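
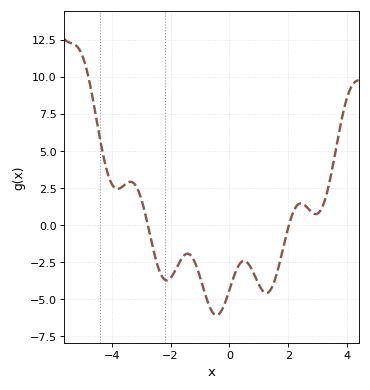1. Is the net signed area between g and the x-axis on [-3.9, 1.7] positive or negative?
negative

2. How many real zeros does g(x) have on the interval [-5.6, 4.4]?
2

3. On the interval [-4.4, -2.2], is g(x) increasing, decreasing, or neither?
neither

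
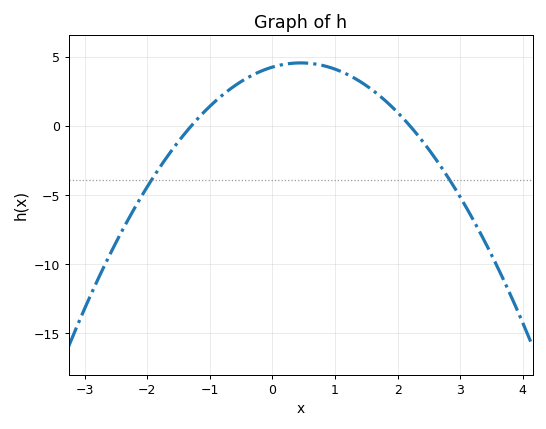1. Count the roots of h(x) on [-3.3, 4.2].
2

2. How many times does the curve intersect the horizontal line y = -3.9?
2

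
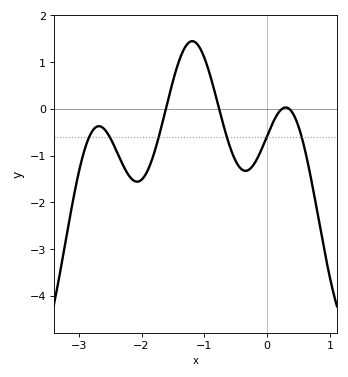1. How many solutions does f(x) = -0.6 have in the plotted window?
6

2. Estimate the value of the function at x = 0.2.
0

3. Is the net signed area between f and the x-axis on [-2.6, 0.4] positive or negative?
negative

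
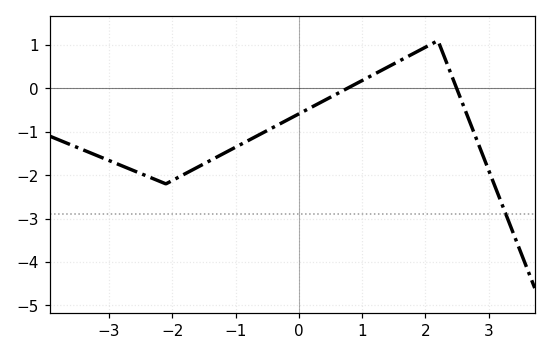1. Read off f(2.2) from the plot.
1.1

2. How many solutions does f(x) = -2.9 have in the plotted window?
1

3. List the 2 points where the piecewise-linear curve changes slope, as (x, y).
(-2.1, -2.2); (2.2, 1.1)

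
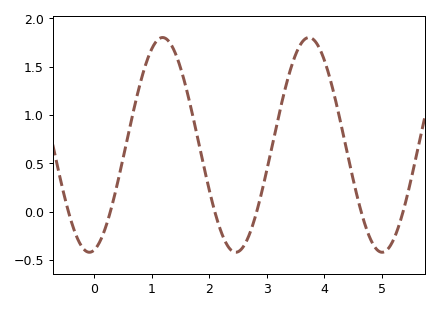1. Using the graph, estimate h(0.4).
0.277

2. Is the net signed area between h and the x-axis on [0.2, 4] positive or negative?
positive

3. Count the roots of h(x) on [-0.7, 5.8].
6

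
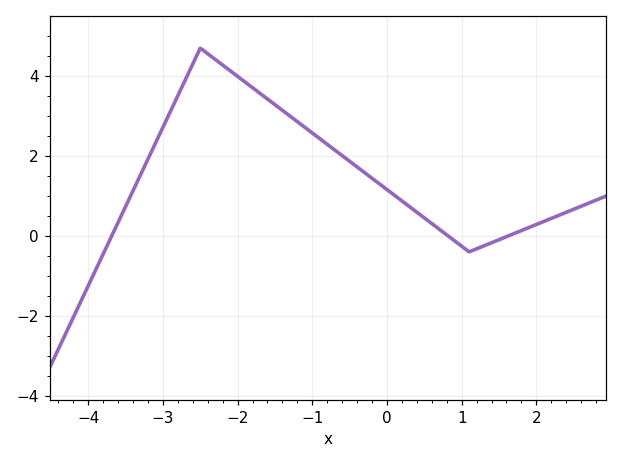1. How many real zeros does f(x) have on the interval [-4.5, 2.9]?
3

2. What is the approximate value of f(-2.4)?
4.56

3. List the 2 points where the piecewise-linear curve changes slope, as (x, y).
(-2.5, 4.7); (1.1, -0.4)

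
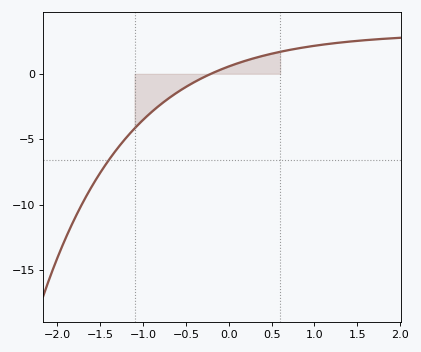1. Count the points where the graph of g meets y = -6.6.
1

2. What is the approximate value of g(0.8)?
1.93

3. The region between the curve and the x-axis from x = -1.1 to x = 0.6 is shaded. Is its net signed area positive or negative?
negative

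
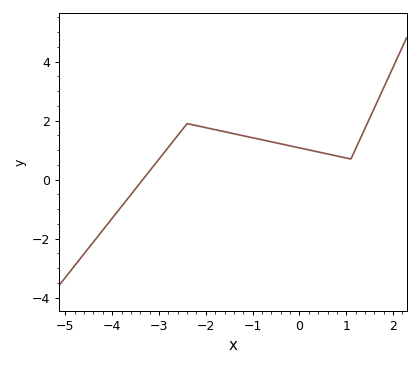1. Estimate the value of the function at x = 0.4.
0.94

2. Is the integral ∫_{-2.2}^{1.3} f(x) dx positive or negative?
positive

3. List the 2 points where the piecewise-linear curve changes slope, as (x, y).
(-2.4, 1.9); (1.1, 0.7)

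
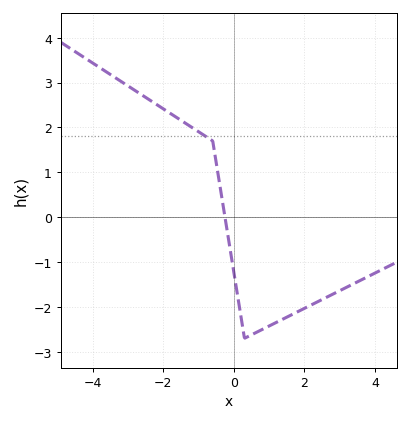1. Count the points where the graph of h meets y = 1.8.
1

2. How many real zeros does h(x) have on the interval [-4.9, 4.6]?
1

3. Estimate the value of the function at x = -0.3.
0.233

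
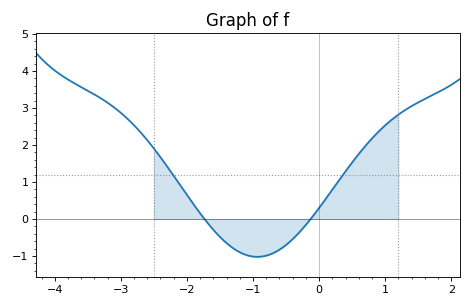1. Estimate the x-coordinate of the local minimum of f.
-0.9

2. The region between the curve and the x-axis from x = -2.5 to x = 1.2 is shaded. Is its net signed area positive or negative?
positive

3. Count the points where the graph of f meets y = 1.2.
2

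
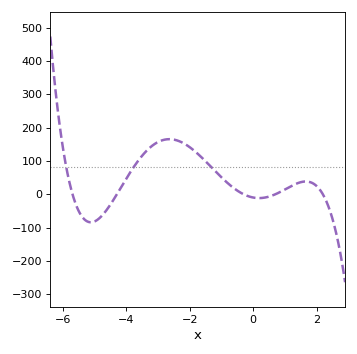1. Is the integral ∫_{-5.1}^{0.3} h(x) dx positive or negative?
positive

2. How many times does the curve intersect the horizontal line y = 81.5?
3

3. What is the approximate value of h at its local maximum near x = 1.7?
40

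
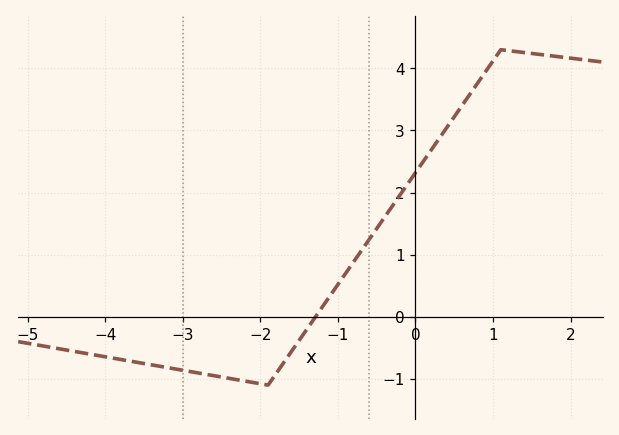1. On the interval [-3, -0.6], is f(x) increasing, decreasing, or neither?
neither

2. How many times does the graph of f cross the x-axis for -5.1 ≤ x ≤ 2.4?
1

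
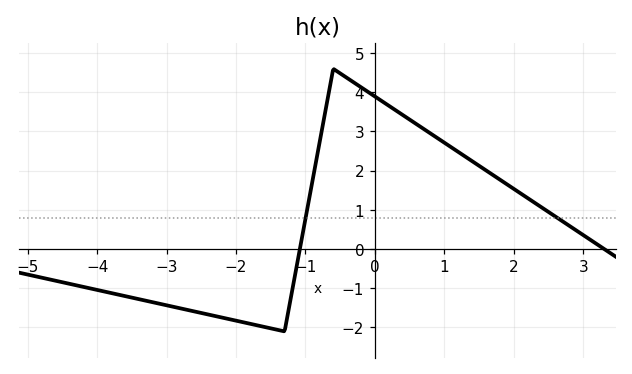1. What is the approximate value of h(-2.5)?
-1.63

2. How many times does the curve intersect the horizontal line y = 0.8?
2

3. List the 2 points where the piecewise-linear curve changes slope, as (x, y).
(-1.3, -2.1); (-0.6, 4.6)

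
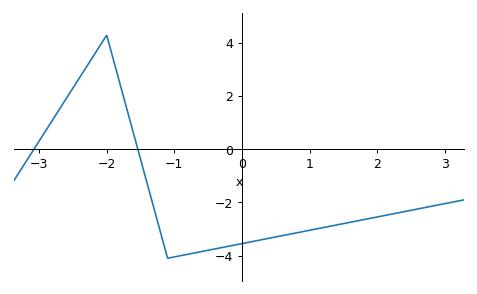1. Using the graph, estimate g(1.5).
-2.8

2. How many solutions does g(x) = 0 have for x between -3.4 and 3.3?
2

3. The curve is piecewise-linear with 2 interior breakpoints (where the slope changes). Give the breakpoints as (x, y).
(-2, 4.3); (-1.1, -4.1)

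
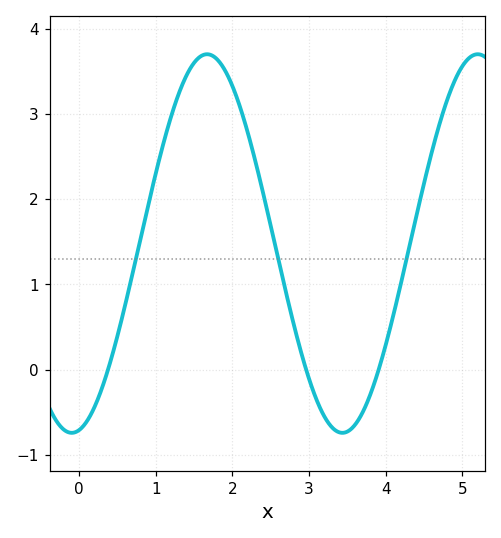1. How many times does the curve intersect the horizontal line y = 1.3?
3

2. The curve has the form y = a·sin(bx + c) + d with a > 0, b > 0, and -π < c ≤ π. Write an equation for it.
y = 2.22sin(1.8x - 1.4) + 1.48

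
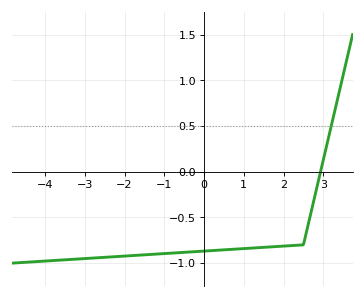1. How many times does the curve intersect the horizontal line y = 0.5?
1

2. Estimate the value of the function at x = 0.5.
-0.855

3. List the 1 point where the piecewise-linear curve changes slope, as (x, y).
(2.5, -0.8)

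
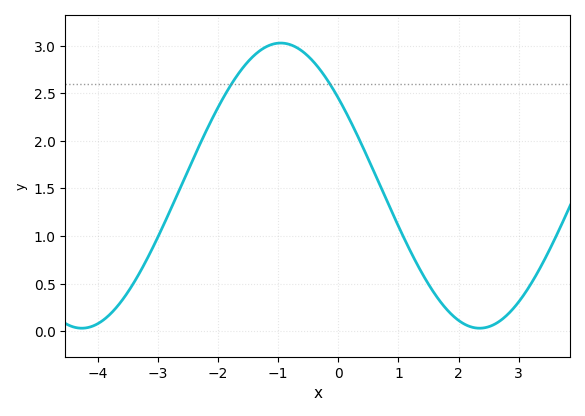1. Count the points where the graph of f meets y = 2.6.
2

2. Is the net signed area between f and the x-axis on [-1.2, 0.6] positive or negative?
positive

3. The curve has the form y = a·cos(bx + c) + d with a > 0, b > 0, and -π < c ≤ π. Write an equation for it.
y = 1.5cos(0.95x + 0.91) + 1.53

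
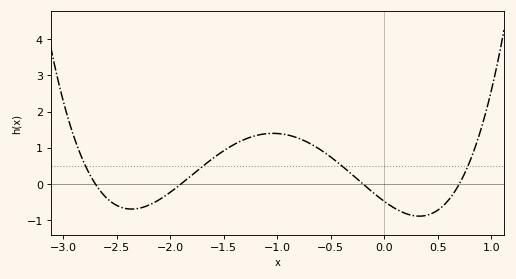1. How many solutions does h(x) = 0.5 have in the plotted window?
4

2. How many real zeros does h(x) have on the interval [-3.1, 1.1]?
4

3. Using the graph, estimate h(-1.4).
1.1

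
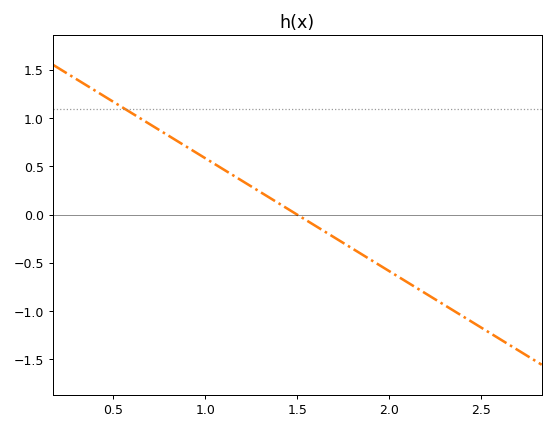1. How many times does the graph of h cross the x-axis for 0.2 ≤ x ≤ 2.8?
1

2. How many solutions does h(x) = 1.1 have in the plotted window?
1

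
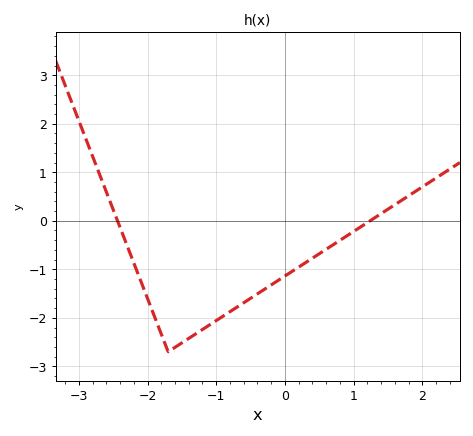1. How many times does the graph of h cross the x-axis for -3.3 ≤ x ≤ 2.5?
2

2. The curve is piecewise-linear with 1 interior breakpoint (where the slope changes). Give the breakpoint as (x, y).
(-1.7, -2.7)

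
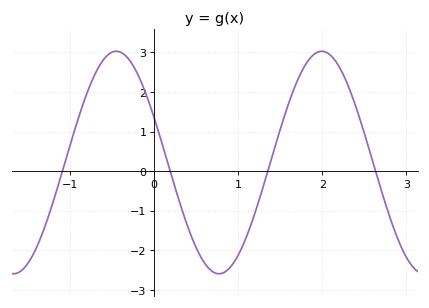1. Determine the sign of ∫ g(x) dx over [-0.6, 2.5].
positive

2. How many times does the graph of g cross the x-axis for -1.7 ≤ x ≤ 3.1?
4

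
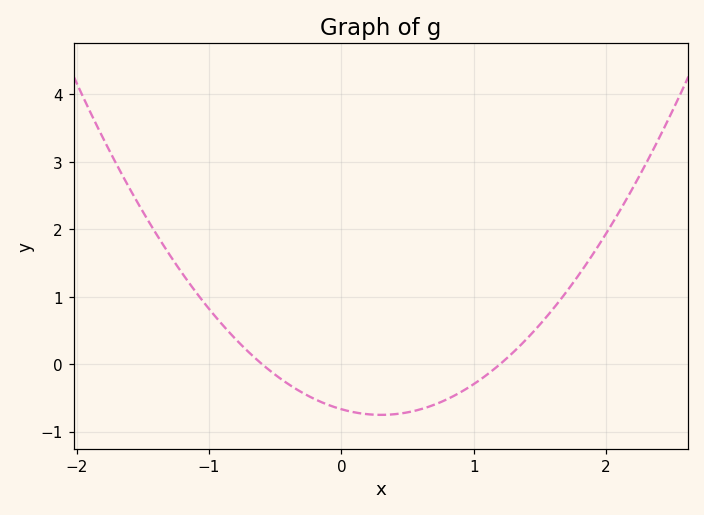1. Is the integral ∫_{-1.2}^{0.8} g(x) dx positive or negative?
negative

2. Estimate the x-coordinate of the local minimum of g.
0.3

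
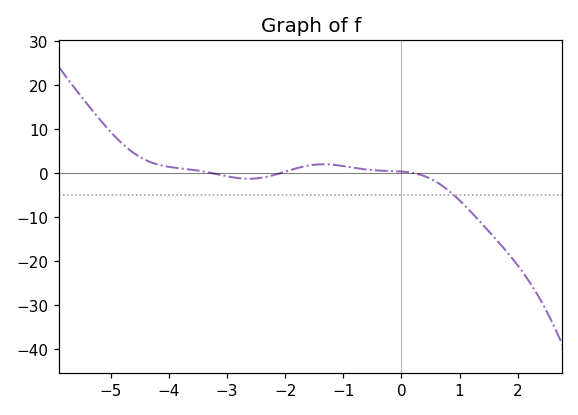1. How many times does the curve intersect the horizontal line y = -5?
1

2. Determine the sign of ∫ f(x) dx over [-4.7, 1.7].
negative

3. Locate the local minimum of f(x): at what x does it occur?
-2.63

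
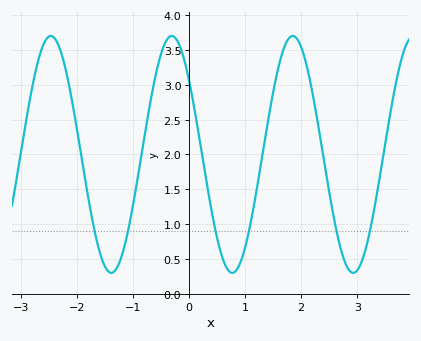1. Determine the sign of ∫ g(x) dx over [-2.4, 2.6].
positive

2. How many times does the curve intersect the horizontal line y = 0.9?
6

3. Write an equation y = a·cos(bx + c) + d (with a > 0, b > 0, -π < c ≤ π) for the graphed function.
y = 1.7cos(2.91x + 0.9) + 2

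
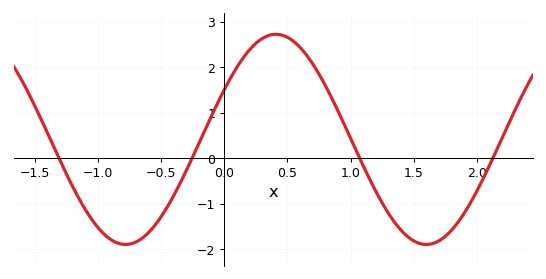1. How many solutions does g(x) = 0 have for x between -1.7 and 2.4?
4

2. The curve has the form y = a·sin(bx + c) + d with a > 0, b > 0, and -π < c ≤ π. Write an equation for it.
y = 2.31sin(2.64x + 0.49) + 0.42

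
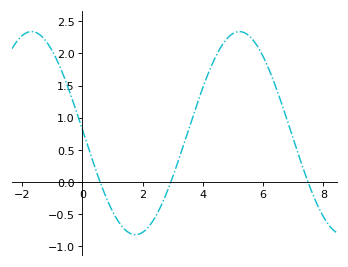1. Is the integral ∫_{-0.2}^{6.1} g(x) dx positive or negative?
positive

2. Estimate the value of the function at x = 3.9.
1.35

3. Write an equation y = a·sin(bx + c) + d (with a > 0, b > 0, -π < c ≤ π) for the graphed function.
y = 1.58sin(0.91x + 3.1) + 0.76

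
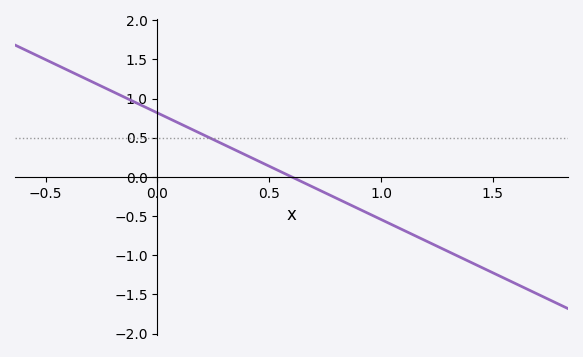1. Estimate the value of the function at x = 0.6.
0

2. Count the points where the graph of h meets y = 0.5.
1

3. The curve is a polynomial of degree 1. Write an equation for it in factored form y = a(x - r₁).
y = -1.36(x - 0.6)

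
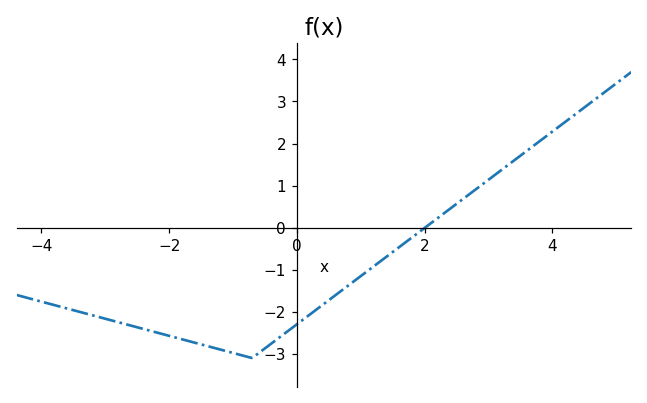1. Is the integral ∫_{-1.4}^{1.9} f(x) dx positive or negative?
negative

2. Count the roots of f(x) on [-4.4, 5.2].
1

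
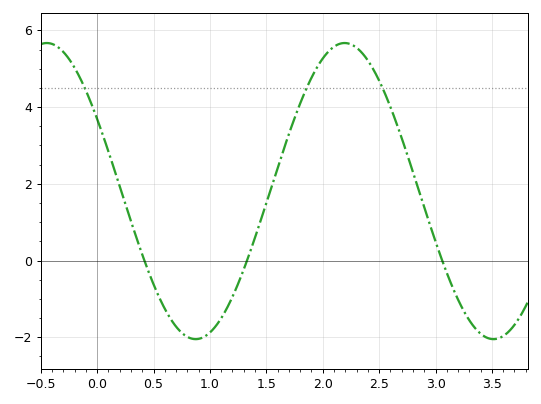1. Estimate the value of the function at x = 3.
0.495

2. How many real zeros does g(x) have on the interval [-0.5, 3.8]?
3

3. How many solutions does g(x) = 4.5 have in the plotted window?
3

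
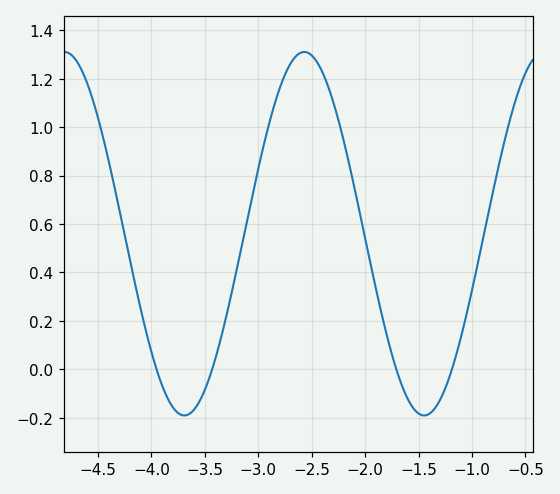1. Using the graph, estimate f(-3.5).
-0.08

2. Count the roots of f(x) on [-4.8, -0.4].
4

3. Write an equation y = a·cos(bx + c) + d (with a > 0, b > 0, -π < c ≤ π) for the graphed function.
y = 0.75cos(2.8x + 0.91) + 0.56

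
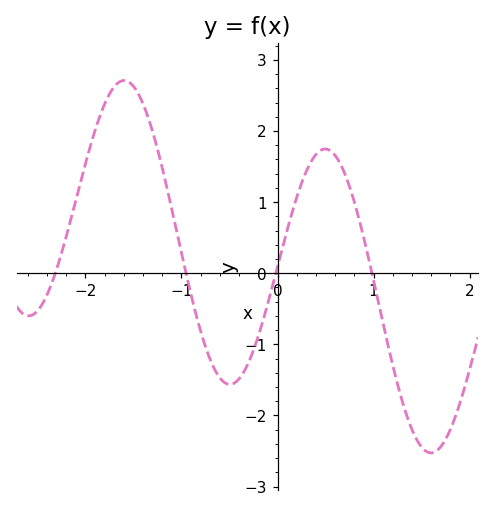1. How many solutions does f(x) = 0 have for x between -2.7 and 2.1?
4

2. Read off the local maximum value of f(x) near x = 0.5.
1.7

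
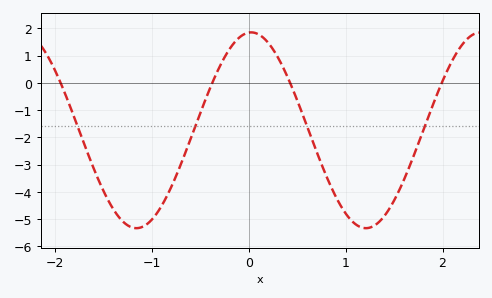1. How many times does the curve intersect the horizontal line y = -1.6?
4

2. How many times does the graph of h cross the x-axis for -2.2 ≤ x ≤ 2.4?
4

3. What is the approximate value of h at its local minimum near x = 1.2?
-5.3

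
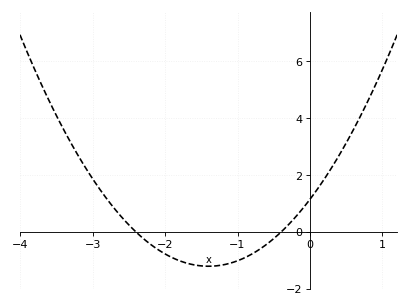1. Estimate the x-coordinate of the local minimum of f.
-1.4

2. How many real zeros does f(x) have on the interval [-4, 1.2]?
2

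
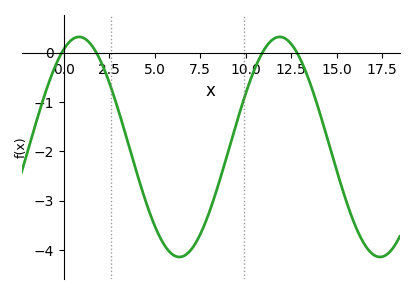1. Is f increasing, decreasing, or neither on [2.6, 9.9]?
neither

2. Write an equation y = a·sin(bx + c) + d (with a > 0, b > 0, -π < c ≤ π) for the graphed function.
y = 2.23sin(0.57x + 1.09) - 1.91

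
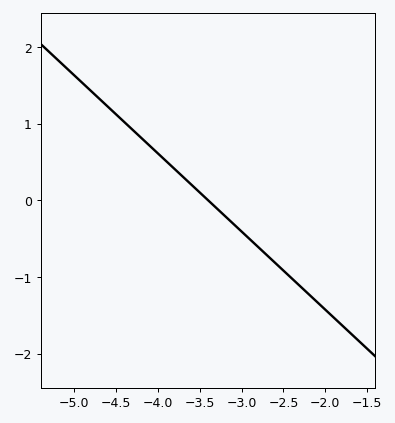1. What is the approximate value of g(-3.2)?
-0.2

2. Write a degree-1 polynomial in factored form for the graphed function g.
y = -1.02(x + 3.4)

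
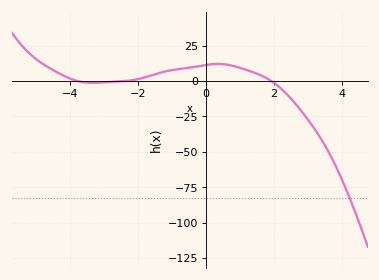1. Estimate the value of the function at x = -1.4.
5.47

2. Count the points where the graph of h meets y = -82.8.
1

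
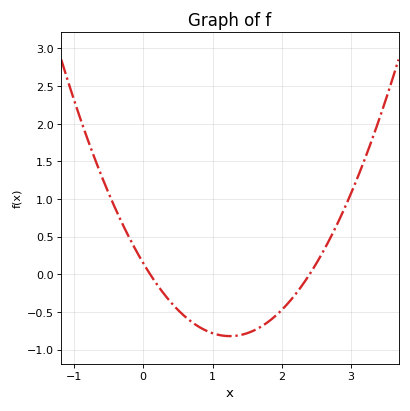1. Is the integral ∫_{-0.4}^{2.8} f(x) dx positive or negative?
negative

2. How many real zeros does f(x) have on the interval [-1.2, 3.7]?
2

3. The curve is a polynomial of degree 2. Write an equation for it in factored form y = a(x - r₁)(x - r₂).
y = 0.62(x - 0.1)(x - 2.4)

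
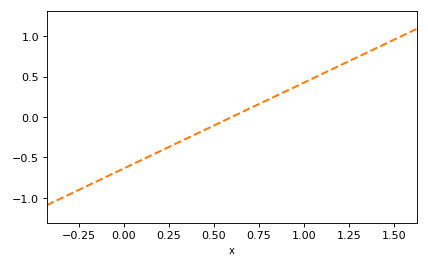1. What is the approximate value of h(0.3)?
-0.318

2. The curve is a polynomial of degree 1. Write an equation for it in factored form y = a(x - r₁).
y = 1.06(x - 0.6)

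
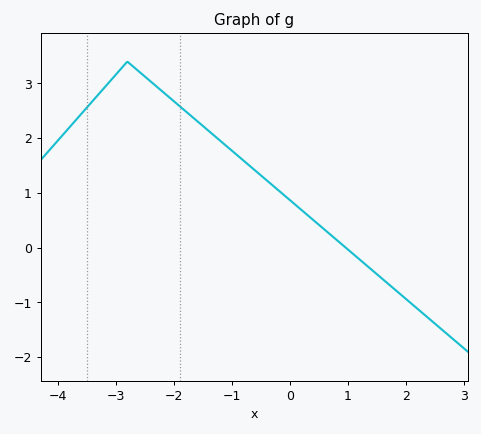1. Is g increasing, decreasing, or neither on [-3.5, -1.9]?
neither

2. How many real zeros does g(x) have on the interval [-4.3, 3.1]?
1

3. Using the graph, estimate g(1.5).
-0.485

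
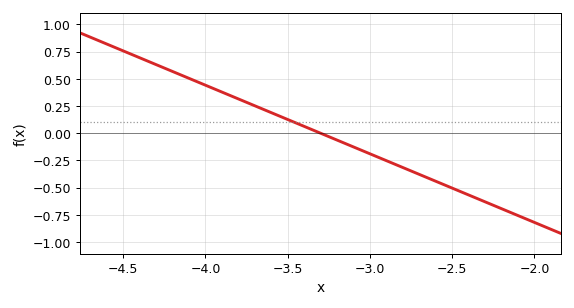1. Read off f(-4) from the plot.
0.45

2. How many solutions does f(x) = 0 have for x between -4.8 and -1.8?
1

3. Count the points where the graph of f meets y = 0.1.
1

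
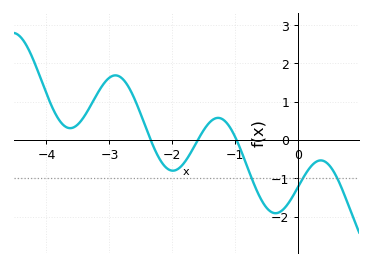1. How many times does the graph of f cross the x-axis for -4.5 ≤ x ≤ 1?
3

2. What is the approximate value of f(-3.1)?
1.4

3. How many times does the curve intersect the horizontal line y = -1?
3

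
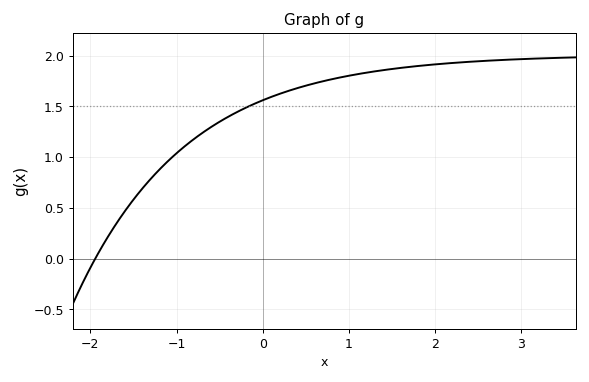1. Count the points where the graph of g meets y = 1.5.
1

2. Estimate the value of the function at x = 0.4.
1.7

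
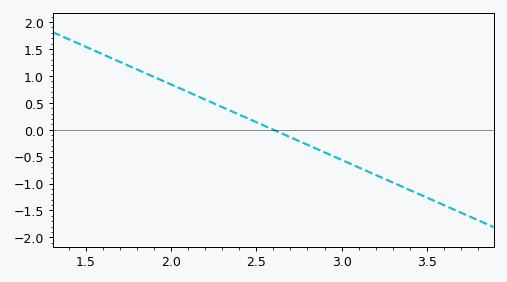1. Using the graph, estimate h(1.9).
0.98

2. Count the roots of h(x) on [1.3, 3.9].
1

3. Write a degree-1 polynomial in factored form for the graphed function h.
y = -1.4(x - 2.6)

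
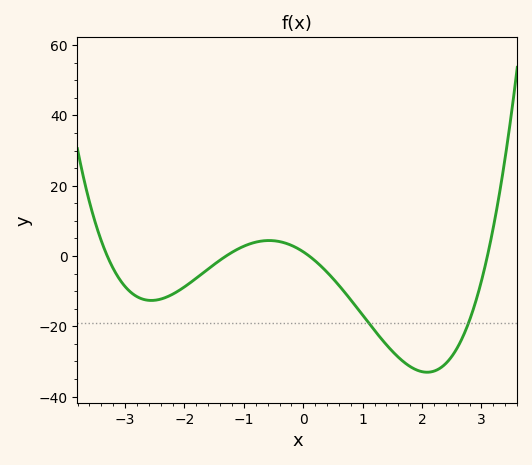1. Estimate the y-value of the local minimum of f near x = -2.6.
-12.6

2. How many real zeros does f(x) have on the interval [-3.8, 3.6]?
4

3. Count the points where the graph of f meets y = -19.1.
2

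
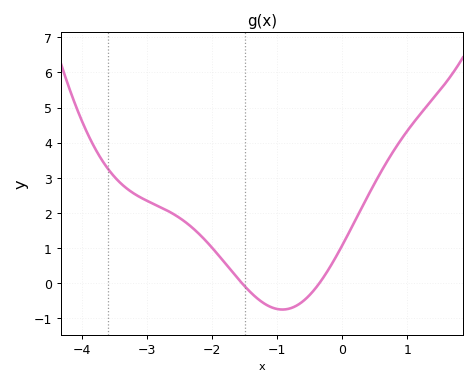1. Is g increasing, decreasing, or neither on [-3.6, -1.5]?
decreasing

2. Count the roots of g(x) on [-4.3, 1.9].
2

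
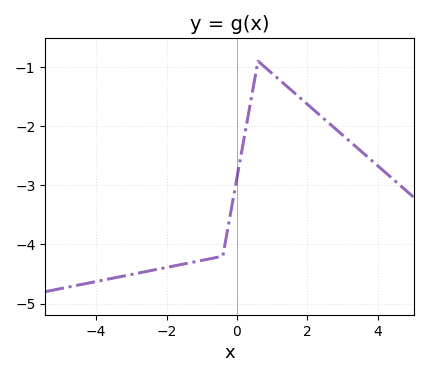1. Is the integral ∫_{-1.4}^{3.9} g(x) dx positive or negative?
negative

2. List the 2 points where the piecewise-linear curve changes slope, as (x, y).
(-0.4, -4.2); (0.6, -0.9)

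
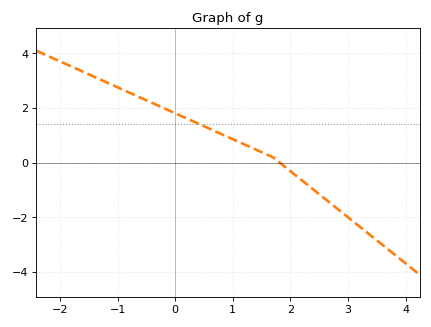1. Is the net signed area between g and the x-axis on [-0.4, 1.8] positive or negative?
positive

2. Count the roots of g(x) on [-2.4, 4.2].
1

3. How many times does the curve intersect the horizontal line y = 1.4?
1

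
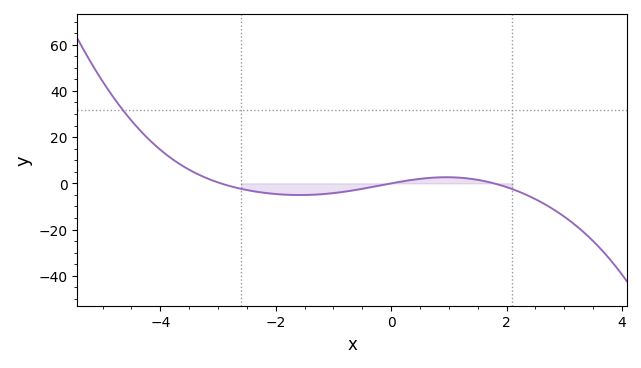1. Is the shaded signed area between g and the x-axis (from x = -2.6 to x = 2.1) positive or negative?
negative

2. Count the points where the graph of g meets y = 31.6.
1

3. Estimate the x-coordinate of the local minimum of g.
-1.6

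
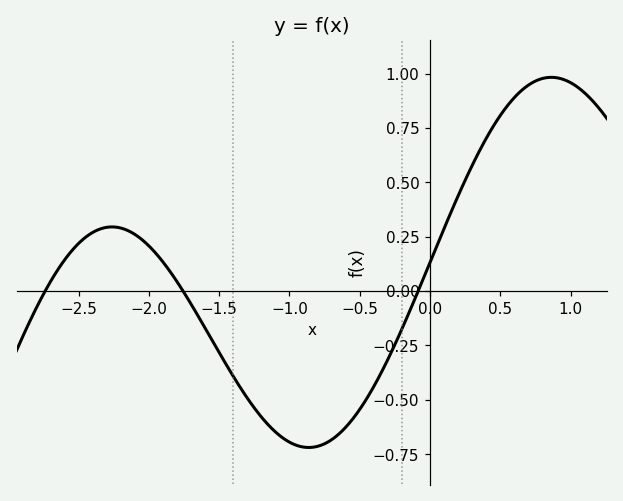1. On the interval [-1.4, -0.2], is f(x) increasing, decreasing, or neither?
neither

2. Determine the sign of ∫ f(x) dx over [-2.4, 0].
negative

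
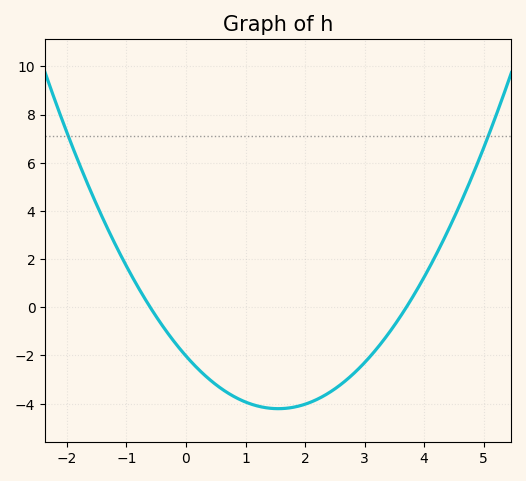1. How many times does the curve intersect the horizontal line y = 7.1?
2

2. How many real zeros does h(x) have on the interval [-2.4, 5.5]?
2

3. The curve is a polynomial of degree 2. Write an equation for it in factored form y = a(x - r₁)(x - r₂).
y = 0.91(x + 0.6)(x - 3.7)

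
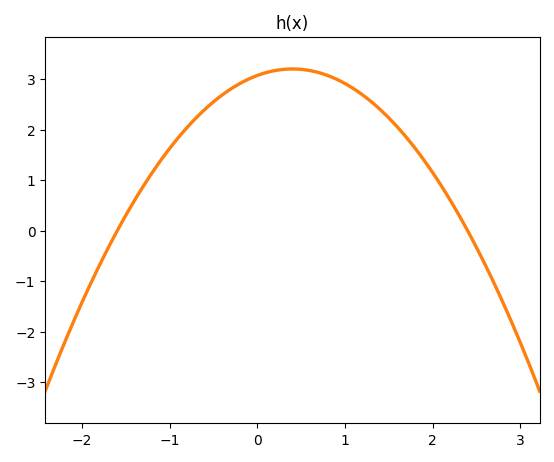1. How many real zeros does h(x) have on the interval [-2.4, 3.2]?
2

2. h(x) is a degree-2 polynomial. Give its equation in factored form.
y = -0.8(x + 1.6)(x - 2.4)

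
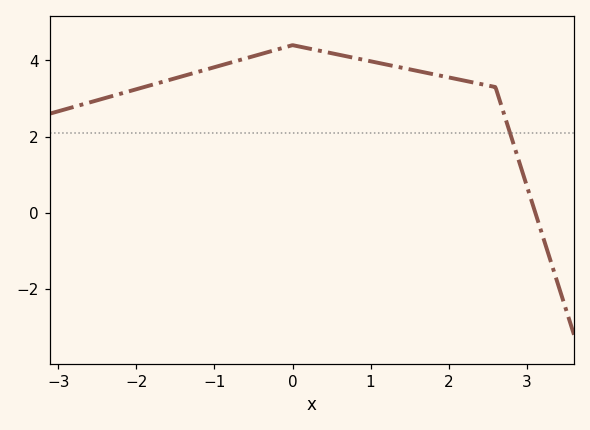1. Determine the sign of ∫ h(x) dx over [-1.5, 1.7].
positive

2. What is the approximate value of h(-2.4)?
3.01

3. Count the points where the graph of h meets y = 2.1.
1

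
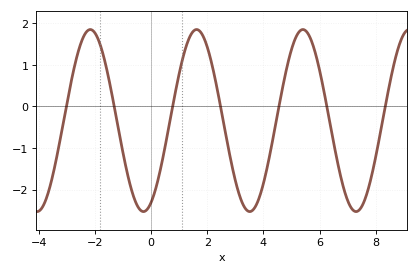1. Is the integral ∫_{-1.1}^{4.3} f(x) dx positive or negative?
negative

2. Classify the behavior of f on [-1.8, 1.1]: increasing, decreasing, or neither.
neither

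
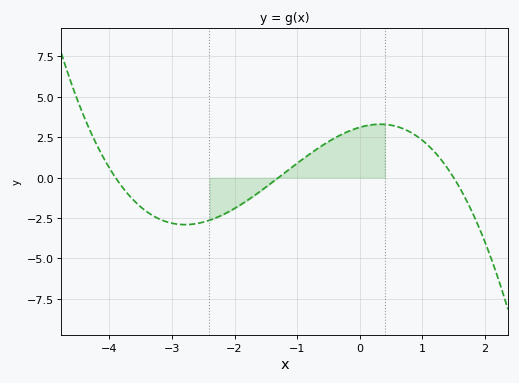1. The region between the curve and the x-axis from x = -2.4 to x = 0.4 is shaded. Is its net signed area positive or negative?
positive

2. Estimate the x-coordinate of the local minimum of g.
-2.8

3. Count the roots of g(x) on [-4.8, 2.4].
3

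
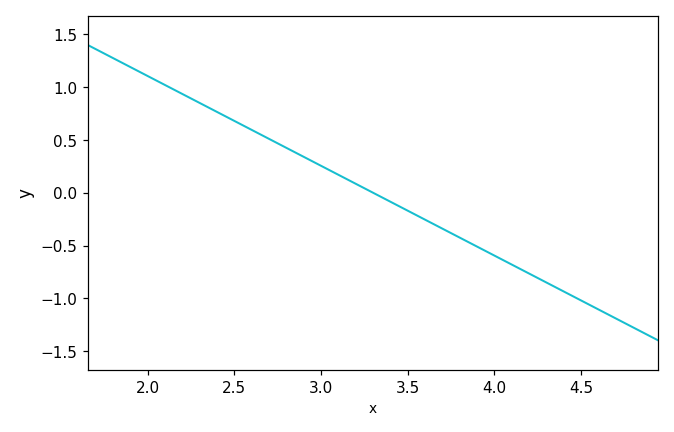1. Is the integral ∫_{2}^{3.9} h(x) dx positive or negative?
positive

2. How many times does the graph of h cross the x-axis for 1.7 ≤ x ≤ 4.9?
1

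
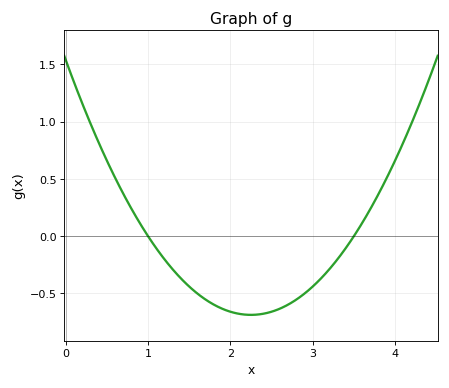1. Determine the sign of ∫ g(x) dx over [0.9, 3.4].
negative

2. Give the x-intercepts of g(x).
1, 3.5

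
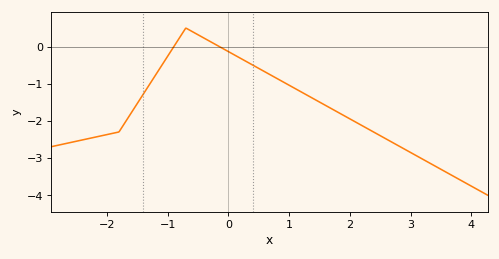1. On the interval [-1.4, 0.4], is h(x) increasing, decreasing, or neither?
neither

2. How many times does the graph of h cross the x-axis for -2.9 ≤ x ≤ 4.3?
2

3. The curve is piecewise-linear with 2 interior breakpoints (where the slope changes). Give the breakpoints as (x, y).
(-1.8, -2.3); (-0.7, 0.5)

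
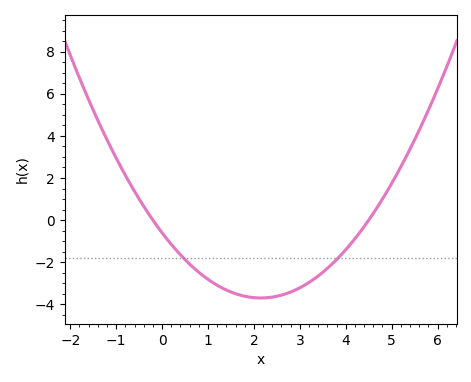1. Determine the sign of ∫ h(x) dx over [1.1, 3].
negative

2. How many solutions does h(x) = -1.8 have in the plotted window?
2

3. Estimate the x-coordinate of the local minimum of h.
2.2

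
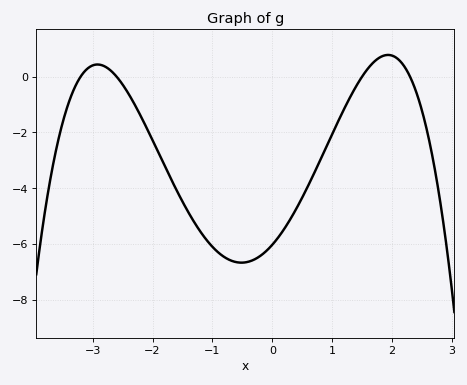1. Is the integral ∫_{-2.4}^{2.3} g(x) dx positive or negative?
negative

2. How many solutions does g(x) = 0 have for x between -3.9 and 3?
4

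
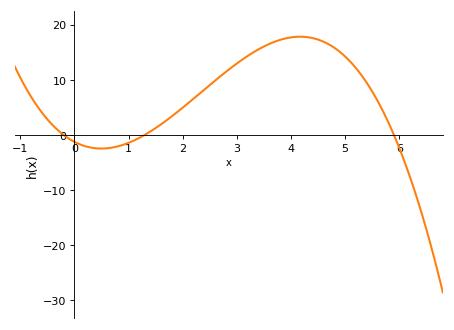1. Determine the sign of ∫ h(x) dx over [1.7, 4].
positive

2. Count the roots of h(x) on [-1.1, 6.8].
3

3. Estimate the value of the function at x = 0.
-1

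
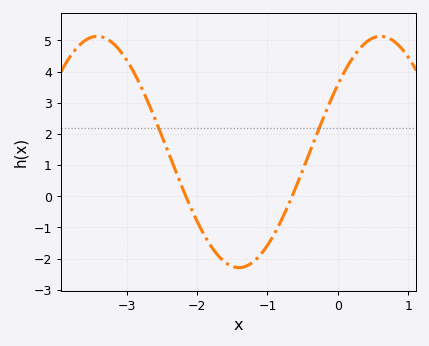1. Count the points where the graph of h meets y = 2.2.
2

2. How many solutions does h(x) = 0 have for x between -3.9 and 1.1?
2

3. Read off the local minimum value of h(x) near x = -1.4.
-2.3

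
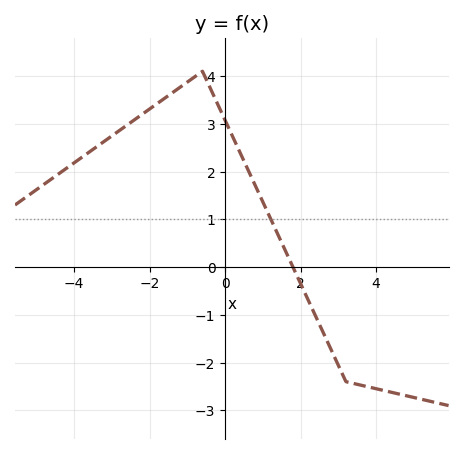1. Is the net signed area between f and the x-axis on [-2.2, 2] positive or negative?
positive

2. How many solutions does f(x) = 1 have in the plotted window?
1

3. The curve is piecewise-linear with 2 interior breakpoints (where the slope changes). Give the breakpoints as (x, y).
(-0.6, 4.1); (3.2, -2.4)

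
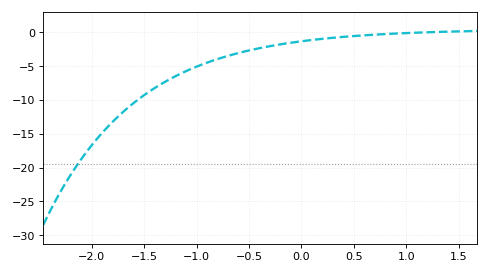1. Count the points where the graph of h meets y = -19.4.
1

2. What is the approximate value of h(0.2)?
-1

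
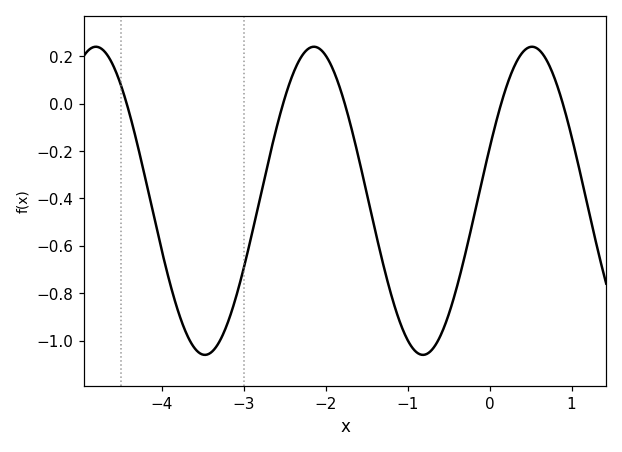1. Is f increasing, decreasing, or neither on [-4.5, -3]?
neither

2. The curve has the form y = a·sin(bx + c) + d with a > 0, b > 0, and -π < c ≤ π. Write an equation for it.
y = 0.65sin(2.4x + 0.35) - 0.41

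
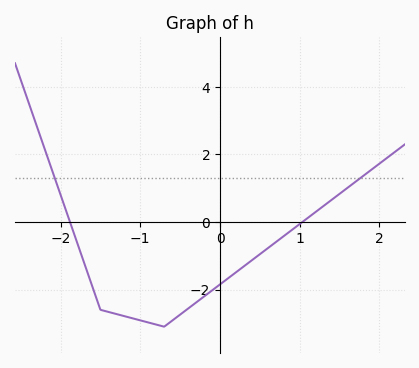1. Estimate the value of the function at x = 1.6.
1.01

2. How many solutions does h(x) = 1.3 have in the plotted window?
2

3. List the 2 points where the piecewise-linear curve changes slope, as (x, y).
(-1.5, -2.6); (-0.7, -3.1)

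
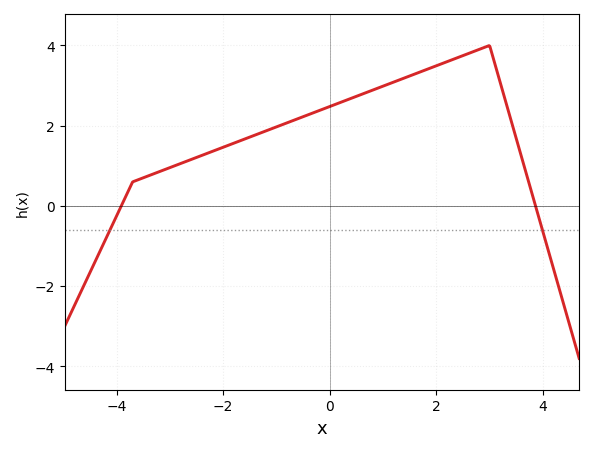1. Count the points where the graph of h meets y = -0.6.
2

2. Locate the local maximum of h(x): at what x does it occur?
3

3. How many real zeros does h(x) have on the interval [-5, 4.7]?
2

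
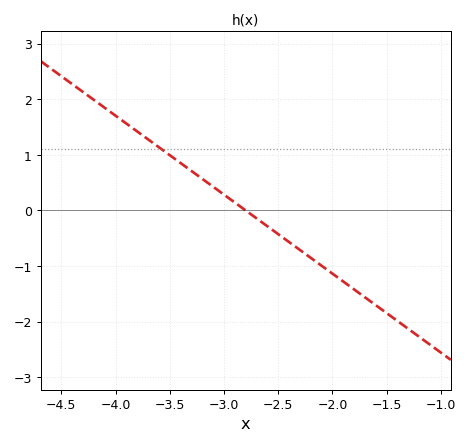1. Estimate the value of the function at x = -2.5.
-0.4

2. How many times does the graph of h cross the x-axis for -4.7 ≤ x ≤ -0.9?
1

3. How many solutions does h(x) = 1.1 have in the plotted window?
1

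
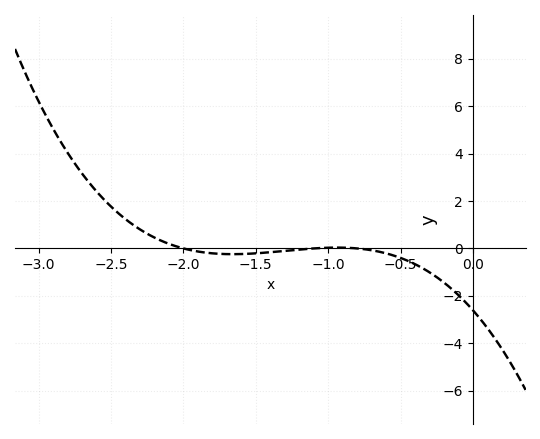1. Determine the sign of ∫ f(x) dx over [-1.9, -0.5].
negative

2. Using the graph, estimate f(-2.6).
2.4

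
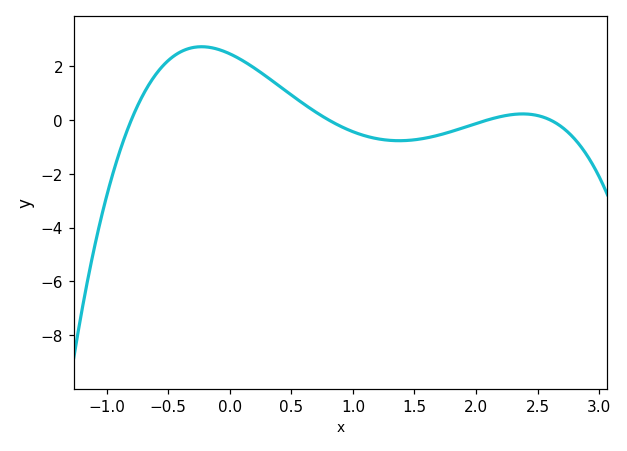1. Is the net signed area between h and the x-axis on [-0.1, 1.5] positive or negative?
positive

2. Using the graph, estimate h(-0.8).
0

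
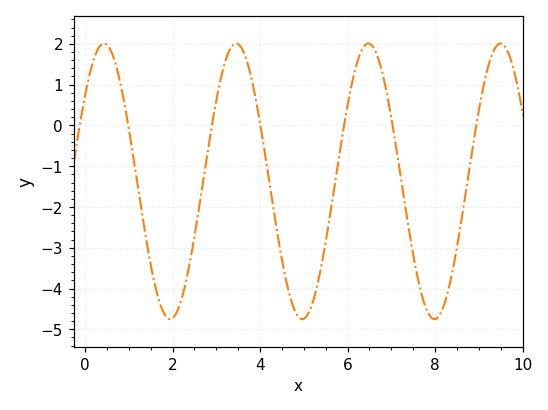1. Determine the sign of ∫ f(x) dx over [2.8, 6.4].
negative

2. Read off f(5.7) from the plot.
-1.5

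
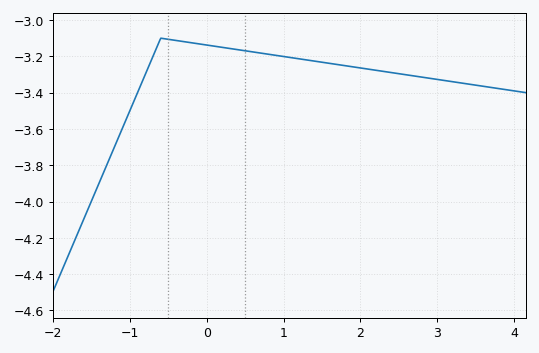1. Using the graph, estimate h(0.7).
-3.18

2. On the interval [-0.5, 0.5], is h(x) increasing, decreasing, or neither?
decreasing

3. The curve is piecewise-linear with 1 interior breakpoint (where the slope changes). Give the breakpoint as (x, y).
(-0.6, -3.1)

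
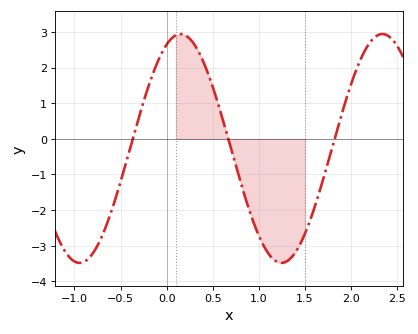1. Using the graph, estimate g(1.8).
-0.197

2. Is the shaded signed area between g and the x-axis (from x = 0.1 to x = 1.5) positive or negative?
negative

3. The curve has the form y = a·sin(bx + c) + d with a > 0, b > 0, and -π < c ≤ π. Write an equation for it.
y = 3.21sin(2.87x + 1.14) - 0.27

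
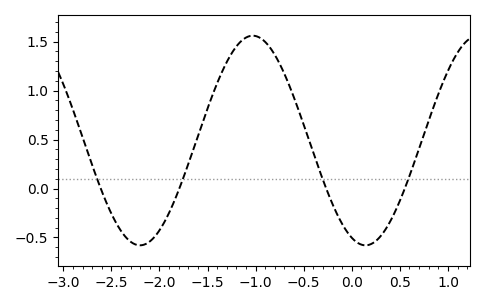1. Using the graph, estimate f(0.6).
0.129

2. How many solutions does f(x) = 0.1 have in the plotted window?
4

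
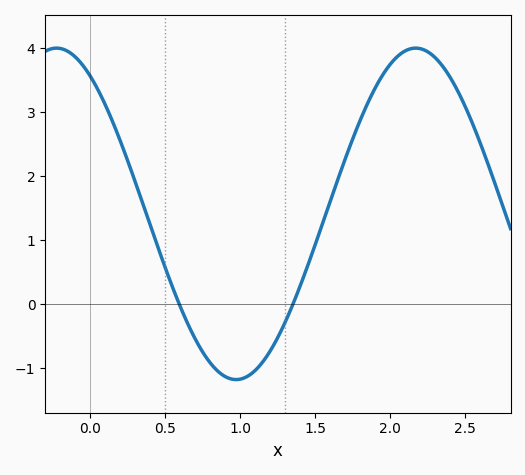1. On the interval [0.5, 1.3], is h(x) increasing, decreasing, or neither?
neither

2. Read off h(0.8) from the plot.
-0.9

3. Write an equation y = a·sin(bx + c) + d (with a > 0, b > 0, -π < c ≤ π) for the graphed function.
y = 2.59sin(2.6x + 2.2) + 1.41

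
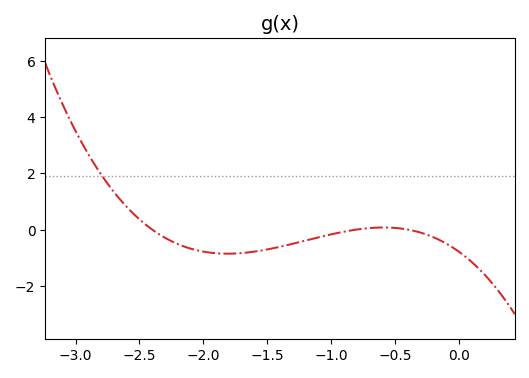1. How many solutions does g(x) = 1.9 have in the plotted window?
1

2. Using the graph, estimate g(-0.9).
0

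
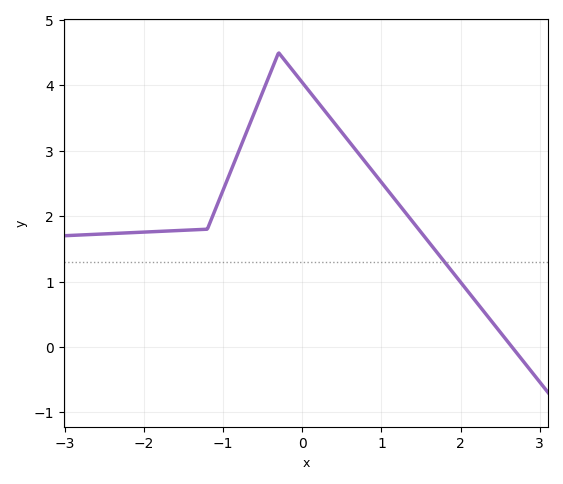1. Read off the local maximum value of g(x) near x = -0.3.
4.5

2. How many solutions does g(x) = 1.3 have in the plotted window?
1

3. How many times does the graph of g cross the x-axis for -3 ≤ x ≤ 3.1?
1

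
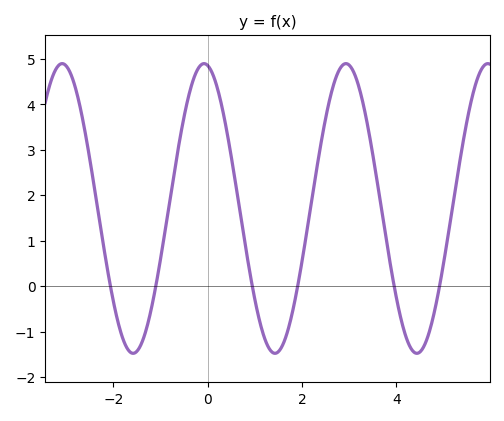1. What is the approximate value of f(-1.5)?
-1.4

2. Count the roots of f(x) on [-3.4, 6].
6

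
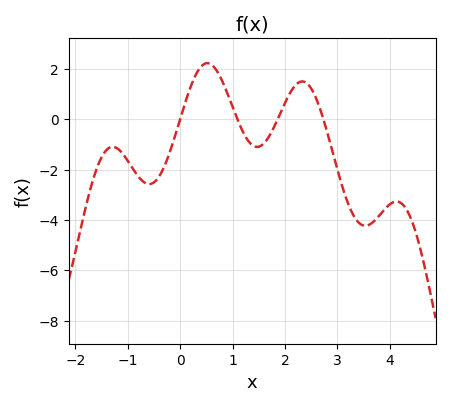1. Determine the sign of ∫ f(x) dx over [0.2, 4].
negative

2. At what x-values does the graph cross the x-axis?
0, 1.1, 1.9, 2.7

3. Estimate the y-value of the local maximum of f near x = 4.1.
-3.2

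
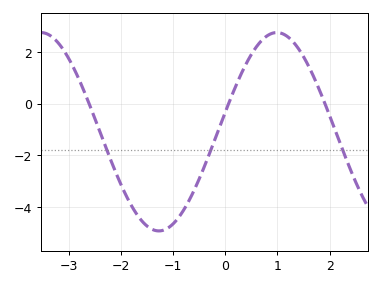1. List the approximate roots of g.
-2.6, 0.1, 1.9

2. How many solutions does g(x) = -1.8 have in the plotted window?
3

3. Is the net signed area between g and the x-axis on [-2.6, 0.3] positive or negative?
negative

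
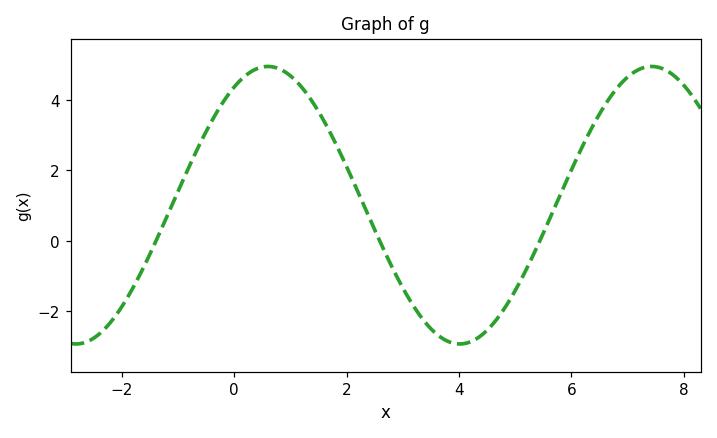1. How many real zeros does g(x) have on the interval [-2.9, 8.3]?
3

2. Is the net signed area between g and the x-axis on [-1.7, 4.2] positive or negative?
positive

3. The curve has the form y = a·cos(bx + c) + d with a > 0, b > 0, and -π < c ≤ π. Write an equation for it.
y = 3.94cos(0.92x - 0.55) + 1.01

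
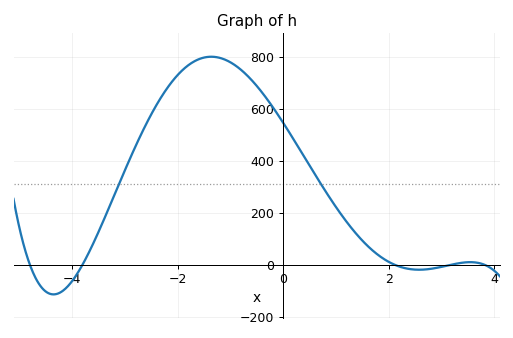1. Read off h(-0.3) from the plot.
640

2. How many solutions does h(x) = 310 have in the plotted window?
2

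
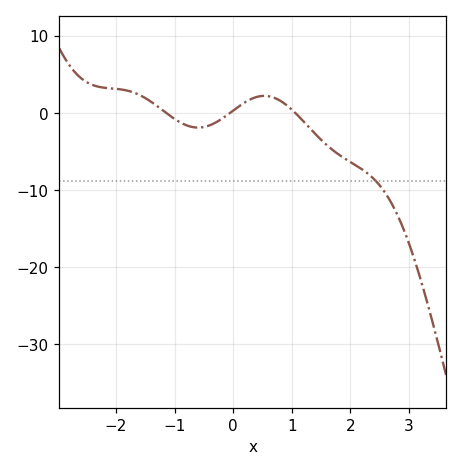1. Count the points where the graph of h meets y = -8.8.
1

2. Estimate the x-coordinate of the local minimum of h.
-0.6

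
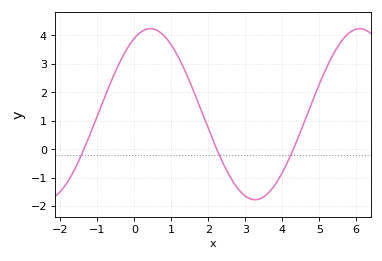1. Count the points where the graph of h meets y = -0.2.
3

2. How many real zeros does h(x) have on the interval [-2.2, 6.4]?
3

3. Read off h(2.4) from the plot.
-0.5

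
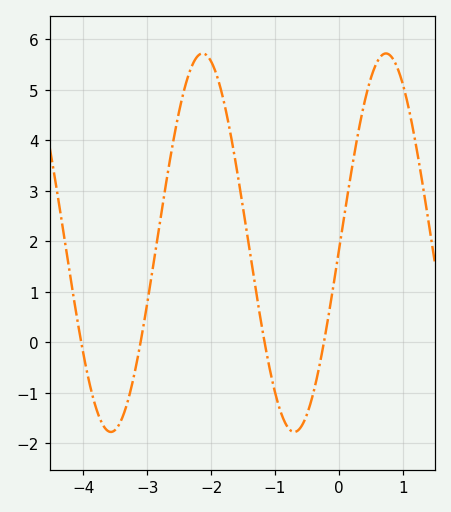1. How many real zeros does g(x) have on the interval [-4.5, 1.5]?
4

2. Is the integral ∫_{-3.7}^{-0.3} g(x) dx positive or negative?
positive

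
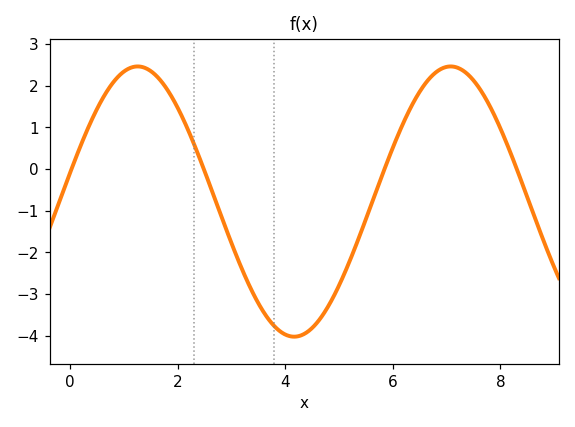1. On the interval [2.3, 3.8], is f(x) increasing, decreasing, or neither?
decreasing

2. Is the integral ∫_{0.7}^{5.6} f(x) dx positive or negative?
negative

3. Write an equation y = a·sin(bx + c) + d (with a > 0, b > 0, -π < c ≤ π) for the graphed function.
y = 3.24sin(1.08x + 0.212) - 0.78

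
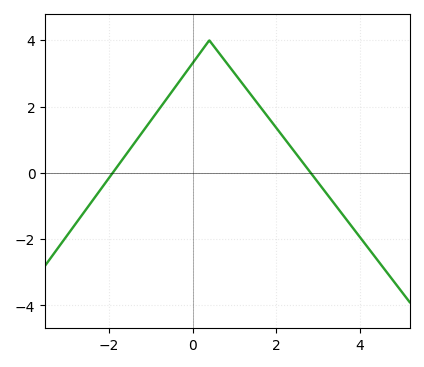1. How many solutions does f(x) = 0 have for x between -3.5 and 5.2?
2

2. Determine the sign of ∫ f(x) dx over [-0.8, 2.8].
positive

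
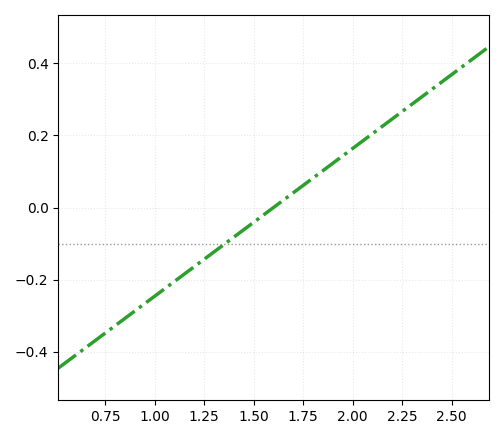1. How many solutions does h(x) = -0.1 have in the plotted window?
1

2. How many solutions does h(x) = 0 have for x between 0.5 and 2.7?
1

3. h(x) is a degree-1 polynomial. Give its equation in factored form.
y = 0.41(x - 1.6)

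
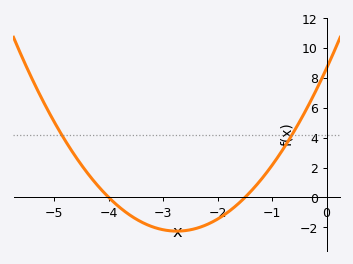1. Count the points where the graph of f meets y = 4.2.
2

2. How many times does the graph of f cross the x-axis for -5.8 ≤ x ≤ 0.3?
2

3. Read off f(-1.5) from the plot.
0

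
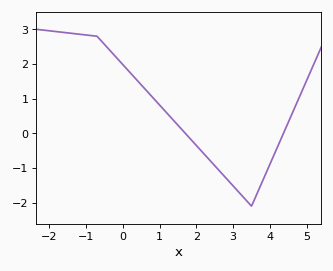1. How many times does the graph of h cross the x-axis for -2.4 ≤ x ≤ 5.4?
2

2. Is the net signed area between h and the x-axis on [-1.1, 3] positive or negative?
positive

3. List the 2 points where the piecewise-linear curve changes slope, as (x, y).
(-0.7, 2.8); (3.5, -2.1)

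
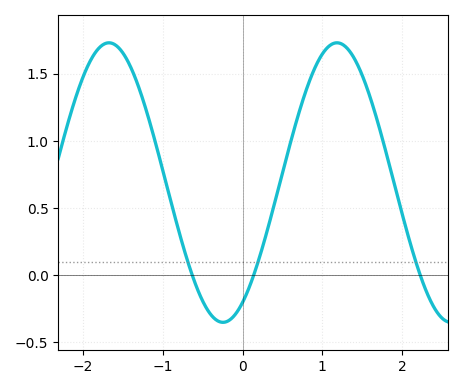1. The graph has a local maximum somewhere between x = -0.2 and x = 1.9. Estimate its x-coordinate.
1.2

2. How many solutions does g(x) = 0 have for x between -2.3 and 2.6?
3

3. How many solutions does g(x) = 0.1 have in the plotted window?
3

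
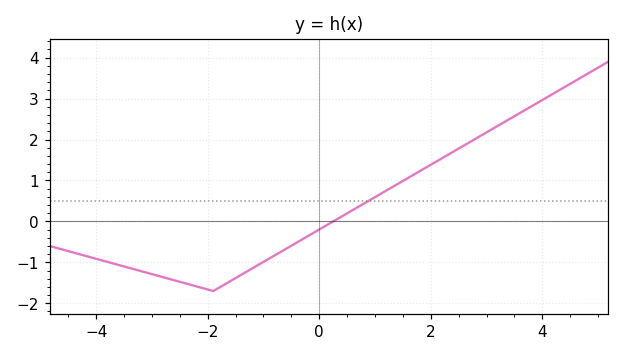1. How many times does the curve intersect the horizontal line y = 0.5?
1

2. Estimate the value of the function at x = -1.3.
-1.23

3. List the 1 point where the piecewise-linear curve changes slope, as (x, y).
(-1.9, -1.7)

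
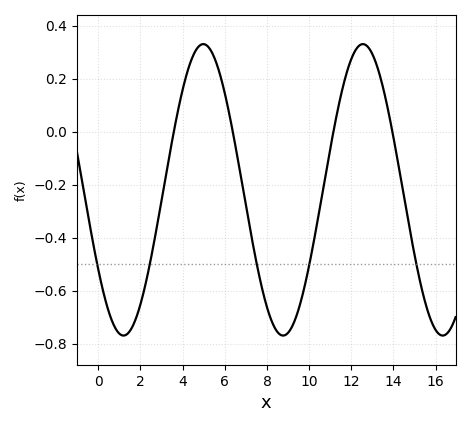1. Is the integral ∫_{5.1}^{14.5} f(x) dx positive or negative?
negative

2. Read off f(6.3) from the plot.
0.031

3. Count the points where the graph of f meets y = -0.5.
5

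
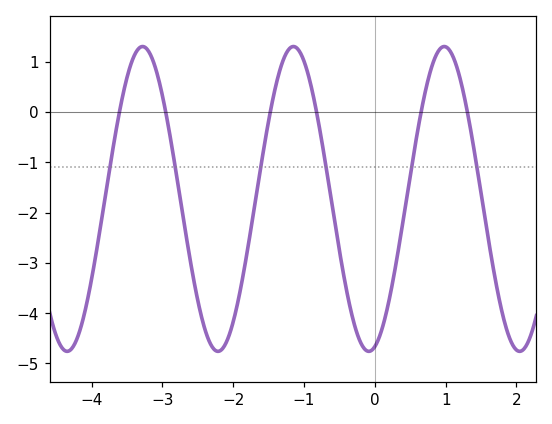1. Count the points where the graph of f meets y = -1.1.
6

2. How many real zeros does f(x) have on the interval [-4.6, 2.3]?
6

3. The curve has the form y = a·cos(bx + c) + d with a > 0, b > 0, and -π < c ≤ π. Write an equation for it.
y = 3.03cos(2.95x - 2.89) - 1.73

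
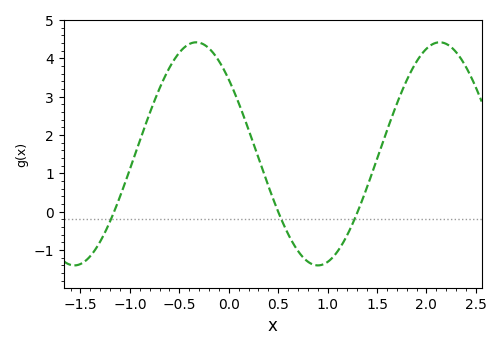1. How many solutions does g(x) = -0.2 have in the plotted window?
3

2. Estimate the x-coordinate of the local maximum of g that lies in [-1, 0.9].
-0.3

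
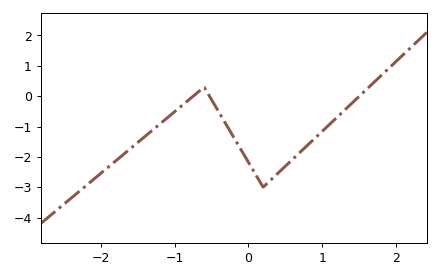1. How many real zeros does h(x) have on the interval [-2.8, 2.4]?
3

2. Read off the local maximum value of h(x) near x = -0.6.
0.298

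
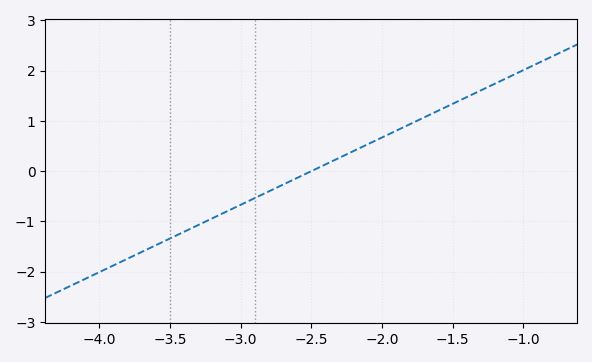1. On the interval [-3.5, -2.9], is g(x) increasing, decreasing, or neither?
increasing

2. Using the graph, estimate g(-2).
0.7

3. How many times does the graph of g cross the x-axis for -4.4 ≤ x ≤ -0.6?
1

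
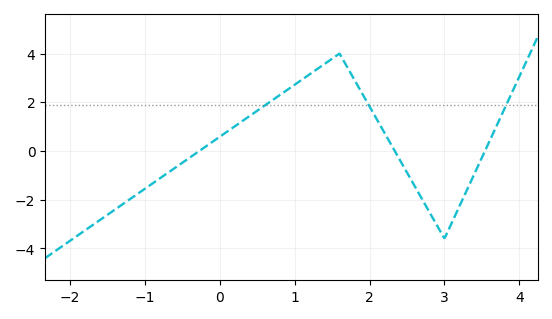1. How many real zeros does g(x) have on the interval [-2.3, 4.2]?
3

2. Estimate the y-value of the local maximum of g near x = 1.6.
4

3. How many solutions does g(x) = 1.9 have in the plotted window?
3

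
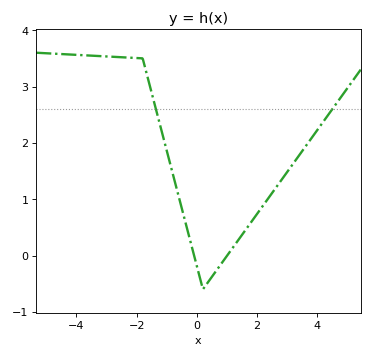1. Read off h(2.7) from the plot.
1.26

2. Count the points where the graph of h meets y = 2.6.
2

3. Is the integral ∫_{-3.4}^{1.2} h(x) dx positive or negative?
positive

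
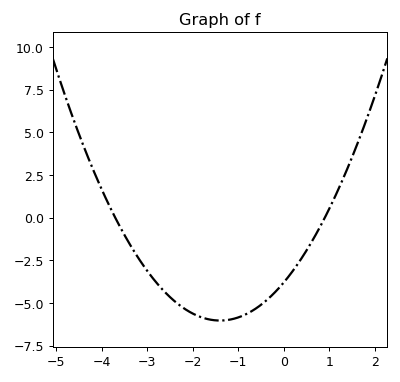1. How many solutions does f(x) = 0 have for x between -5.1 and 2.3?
2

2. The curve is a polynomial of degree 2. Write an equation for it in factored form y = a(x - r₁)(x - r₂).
y = 1.14(x + 3.7)(x - 0.9)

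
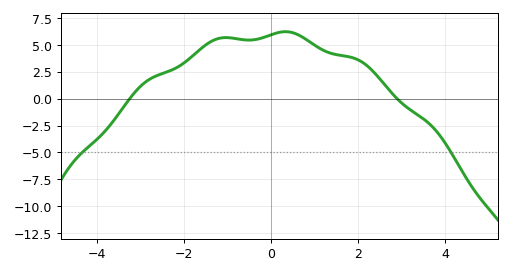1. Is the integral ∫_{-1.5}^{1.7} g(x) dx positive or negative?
positive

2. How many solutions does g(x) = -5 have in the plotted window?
2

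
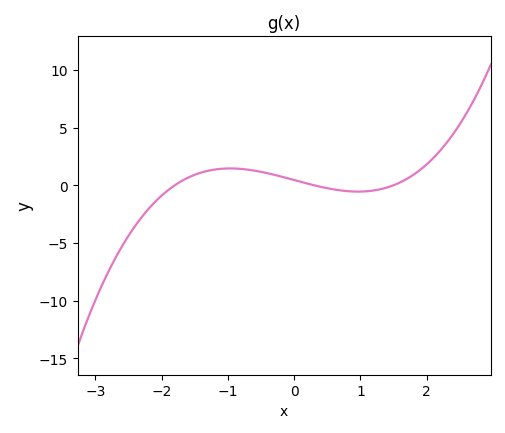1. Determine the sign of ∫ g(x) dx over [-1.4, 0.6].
positive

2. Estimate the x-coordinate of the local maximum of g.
-1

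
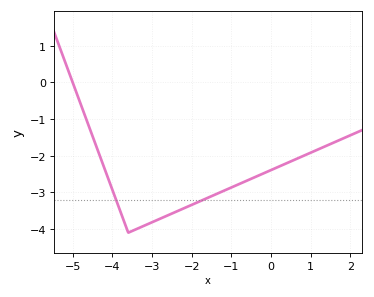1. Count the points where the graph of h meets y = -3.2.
2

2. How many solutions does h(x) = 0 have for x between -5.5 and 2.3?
1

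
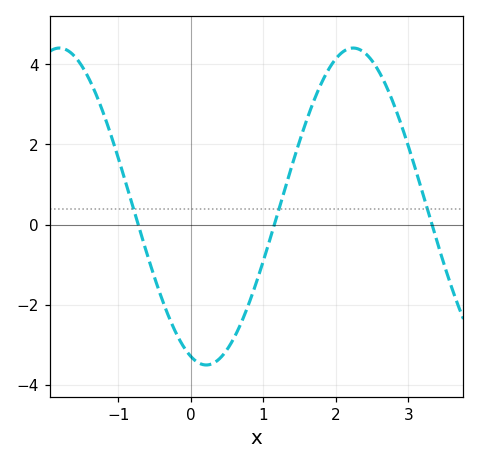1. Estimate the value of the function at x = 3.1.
1.4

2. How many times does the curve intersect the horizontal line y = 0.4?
3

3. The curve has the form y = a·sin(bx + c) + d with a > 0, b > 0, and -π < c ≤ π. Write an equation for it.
y = 3.96sin(1.6x - 1.9) + 0.45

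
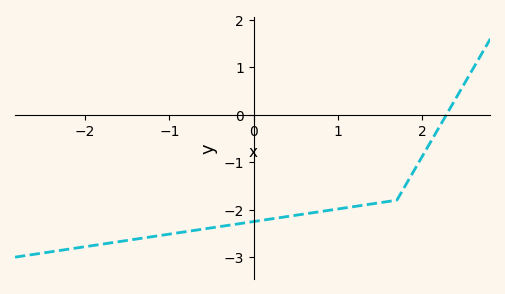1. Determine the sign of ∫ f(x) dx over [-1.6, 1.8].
negative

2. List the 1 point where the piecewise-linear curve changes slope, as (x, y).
(1.7, -1.8)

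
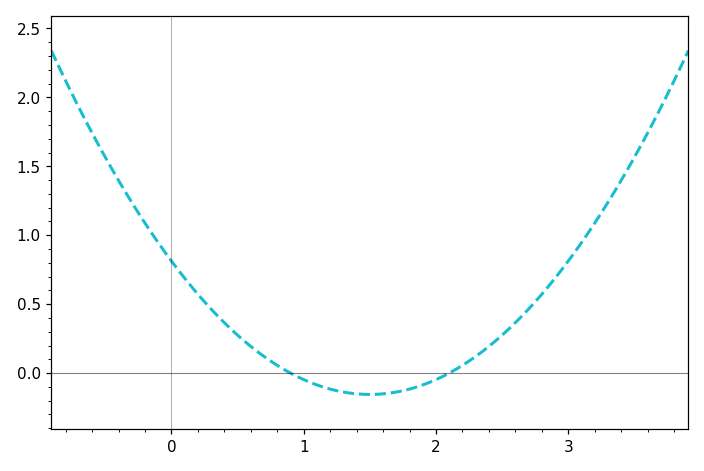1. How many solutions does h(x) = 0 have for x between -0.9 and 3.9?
2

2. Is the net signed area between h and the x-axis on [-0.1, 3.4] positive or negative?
positive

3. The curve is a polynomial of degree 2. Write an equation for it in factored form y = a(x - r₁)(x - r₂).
y = 0.43(x - 0.9)(x - 2.1)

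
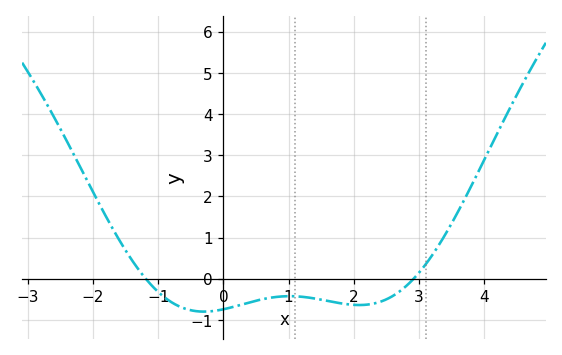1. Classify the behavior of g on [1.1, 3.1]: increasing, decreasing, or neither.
neither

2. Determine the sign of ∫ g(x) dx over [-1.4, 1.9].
negative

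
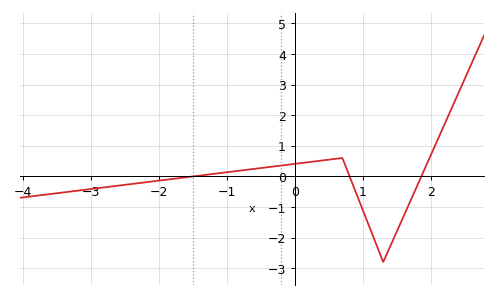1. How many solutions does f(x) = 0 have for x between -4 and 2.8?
3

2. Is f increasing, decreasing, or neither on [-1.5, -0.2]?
increasing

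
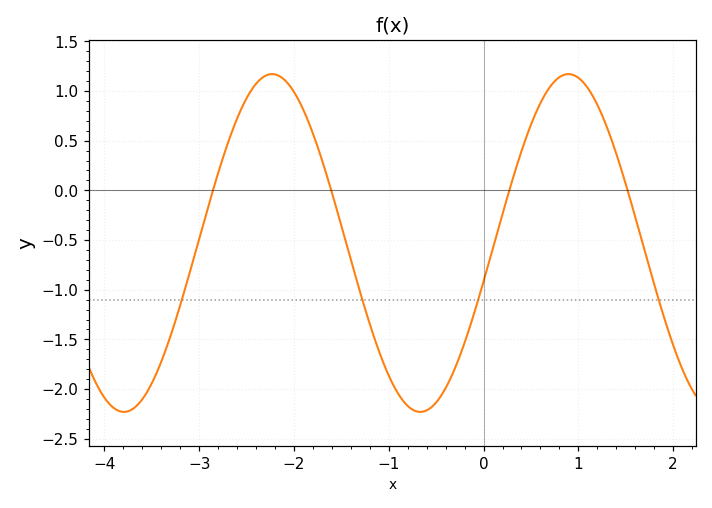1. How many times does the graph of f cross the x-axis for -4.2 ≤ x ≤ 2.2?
4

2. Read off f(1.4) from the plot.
0.35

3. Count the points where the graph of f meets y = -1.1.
4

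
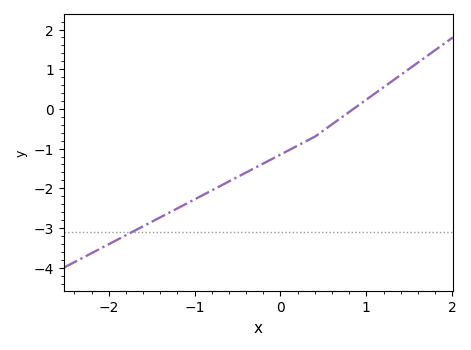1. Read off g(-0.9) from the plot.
-2.17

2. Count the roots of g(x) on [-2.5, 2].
1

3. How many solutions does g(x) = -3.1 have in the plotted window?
1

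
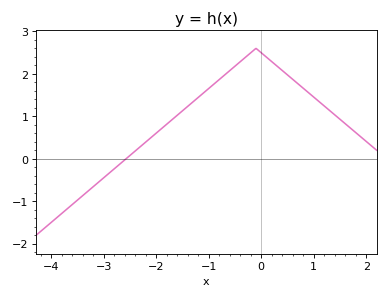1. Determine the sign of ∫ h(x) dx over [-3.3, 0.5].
positive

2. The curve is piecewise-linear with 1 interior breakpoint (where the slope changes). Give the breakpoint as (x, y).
(-0.1, 2.6)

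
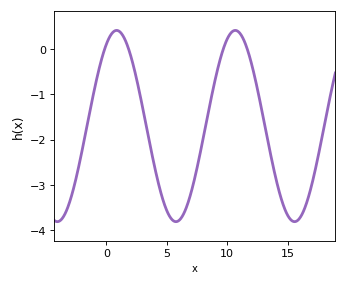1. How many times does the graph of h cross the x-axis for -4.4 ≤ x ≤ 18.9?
4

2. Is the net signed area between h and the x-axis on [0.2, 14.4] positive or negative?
negative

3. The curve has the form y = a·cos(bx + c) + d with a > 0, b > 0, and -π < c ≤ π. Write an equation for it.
y = 2.11cos(0.64x - 0.54) - 1.7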